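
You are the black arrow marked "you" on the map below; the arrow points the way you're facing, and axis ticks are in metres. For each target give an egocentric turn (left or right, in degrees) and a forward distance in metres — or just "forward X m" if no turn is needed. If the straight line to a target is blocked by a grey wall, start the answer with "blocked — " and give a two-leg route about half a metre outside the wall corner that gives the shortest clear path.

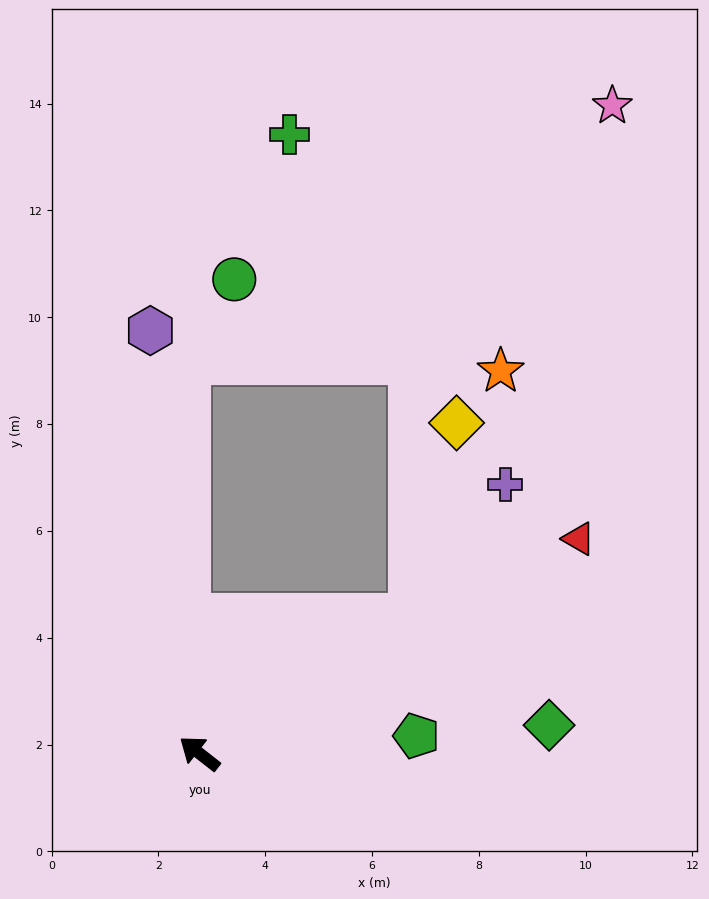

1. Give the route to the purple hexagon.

turn right 45°, forward 8.0 m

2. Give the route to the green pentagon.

turn right 137°, forward 4.1 m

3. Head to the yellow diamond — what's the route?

blocked — turn right 109°, forward 4.7 m, then turn left 44°, forward 3.7 m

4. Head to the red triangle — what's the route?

turn right 112°, forward 8.2 m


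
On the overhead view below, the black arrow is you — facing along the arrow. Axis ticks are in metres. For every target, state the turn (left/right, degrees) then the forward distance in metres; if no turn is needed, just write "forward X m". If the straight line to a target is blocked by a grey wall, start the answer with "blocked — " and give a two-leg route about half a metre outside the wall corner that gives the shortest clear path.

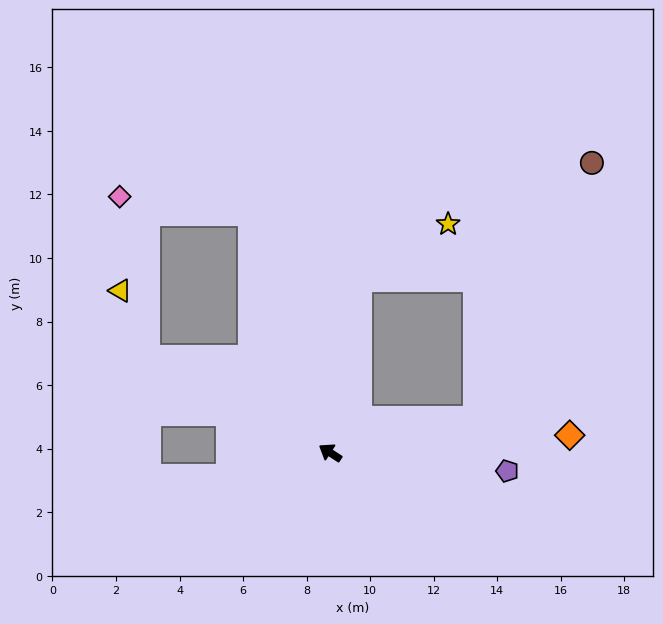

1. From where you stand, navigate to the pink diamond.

blocked — turn right 39°, forward 7.9 m, then turn left 65°, forward 4.2 m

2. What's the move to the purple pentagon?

turn right 153°, forward 5.6 m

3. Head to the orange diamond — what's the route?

turn right 143°, forward 7.6 m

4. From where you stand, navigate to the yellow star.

blocked — turn right 67°, forward 5.5 m, then turn right 49°, forward 3.3 m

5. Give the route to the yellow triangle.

blocked — turn left 6°, forward 6.5 m, then turn right 42°, forward 2.3 m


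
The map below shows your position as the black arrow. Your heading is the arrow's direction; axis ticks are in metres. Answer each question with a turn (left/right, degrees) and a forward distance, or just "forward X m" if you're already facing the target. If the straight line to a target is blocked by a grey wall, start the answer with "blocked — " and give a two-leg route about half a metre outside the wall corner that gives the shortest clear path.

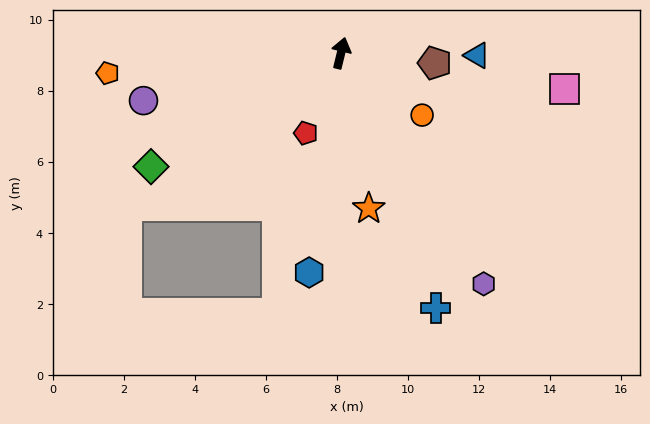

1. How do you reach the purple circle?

turn left 117°, forward 5.7 m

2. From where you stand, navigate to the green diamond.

turn left 135°, forward 6.2 m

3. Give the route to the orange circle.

turn right 114°, forward 2.9 m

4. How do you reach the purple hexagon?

turn right 135°, forward 7.6 m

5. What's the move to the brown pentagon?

turn right 82°, forward 2.7 m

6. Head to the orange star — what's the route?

turn right 156°, forward 4.4 m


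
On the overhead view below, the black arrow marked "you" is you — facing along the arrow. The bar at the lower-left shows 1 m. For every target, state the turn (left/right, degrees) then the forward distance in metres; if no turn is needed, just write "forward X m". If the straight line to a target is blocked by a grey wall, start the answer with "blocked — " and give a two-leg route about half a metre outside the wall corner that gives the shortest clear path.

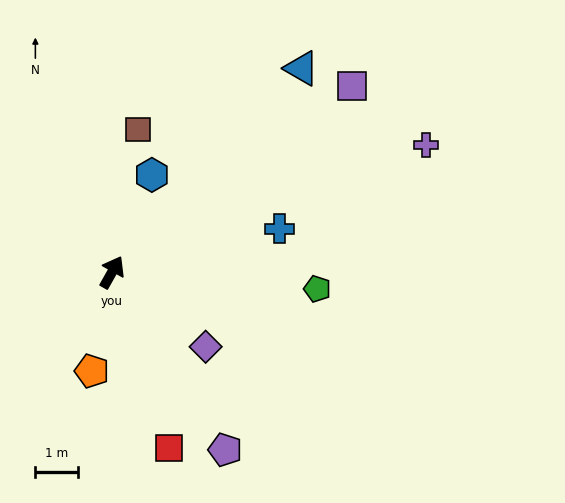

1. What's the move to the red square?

turn right 133°, forward 4.3 m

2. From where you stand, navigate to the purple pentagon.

turn right 118°, forward 4.9 m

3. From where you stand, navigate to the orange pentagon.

turn right 162°, forward 2.3 m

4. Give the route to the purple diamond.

turn right 99°, forward 2.8 m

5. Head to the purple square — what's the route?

turn right 23°, forward 7.1 m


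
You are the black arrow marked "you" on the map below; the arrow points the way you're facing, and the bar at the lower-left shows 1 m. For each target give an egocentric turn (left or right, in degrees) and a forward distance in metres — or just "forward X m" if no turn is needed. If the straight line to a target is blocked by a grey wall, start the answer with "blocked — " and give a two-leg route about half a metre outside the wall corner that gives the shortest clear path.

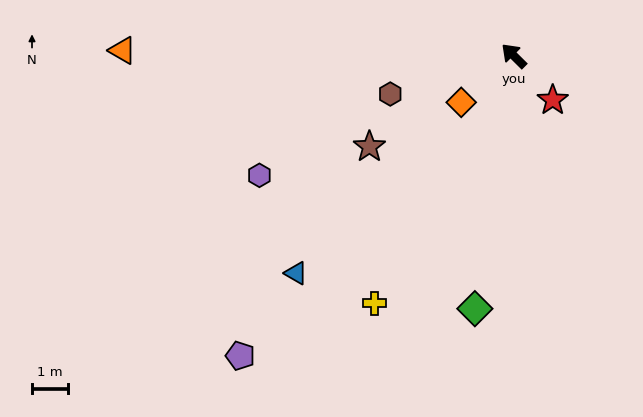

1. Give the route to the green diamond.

turn left 126°, forward 7.2 m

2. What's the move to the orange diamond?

turn left 86°, forward 2.0 m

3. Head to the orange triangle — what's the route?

turn left 44°, forward 11.0 m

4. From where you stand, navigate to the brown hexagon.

turn left 62°, forward 3.6 m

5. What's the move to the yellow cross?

turn left 105°, forward 7.9 m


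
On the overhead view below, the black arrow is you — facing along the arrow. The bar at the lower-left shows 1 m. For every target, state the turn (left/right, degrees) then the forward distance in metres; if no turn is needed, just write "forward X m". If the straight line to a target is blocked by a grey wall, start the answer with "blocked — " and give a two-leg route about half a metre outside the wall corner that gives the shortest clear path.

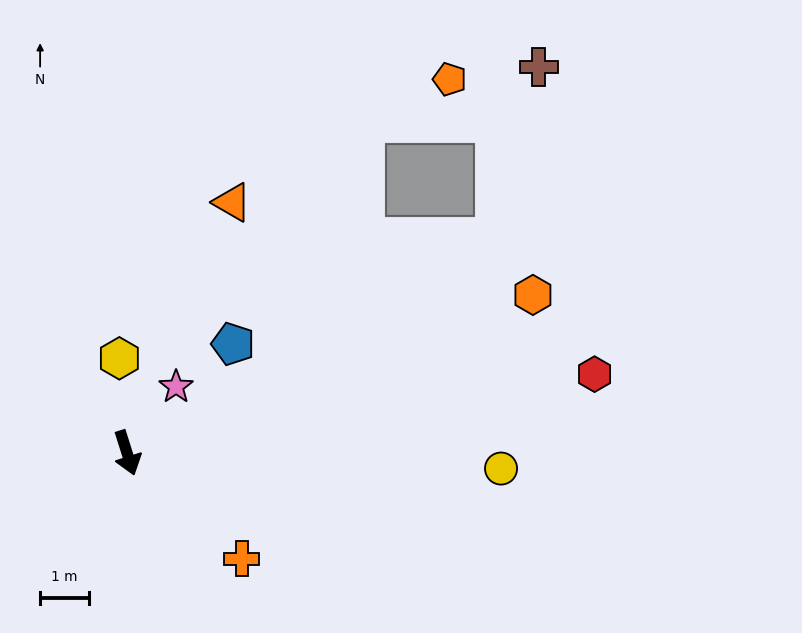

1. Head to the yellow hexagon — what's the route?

turn left 167°, forward 2.0 m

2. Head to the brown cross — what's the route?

blocked — turn left 103°, forward 8.8 m, then turn left 45°, forward 3.6 m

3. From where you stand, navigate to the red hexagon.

turn left 82°, forward 9.8 m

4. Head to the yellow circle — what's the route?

turn left 70°, forward 7.7 m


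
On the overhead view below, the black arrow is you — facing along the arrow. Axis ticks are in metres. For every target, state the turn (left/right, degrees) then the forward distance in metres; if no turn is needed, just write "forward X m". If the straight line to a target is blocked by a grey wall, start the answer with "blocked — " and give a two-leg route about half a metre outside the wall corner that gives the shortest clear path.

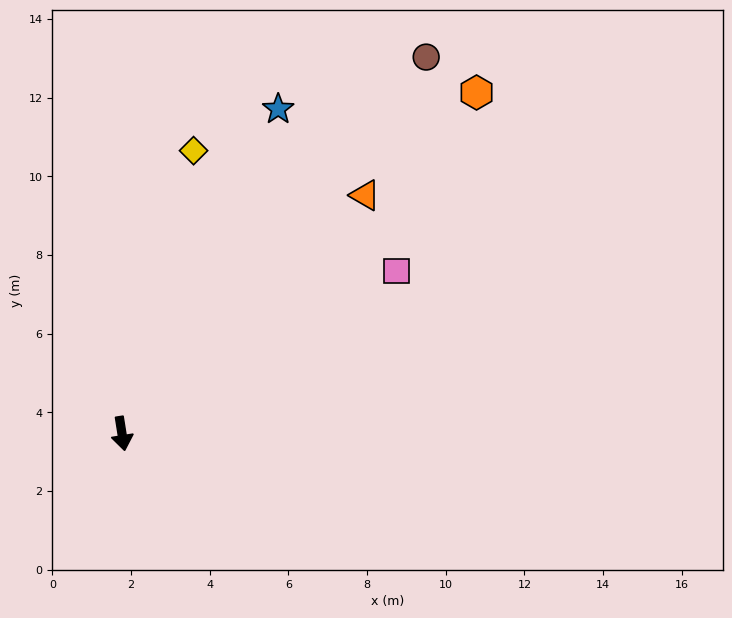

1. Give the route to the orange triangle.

turn left 125°, forward 8.7 m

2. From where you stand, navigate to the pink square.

turn left 112°, forward 8.1 m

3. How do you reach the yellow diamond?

turn left 157°, forward 7.4 m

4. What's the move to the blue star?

turn left 145°, forward 9.2 m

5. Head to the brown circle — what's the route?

turn left 132°, forward 12.3 m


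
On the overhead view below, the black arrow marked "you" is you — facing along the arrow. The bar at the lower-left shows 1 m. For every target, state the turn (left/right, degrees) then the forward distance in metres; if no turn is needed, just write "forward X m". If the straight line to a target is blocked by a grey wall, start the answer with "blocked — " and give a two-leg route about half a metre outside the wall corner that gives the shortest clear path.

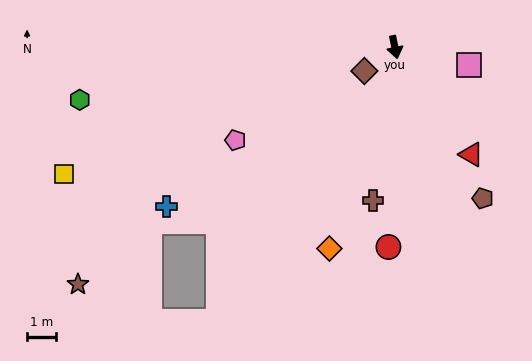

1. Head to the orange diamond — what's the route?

turn right 30°, forward 7.3 m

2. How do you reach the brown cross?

turn right 20°, forward 5.3 m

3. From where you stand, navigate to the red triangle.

turn left 24°, forward 4.5 m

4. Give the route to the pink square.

turn left 65°, forward 2.6 m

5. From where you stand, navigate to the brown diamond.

turn right 63°, forward 1.3 m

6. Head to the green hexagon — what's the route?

turn right 92°, forward 11.0 m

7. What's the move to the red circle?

turn right 13°, forward 6.9 m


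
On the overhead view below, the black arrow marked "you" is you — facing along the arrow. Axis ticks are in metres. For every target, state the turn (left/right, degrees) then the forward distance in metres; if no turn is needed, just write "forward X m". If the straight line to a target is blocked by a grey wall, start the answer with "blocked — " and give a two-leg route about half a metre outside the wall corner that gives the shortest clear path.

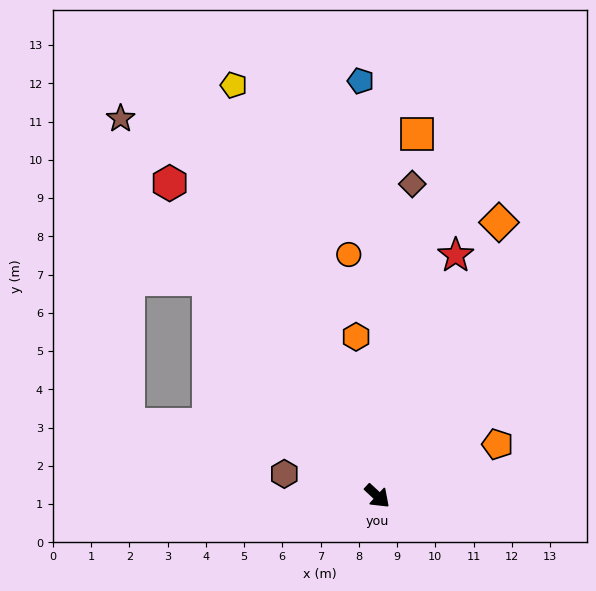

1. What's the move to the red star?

turn left 115°, forward 6.6 m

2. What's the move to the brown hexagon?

turn right 151°, forward 2.5 m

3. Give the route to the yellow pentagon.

turn left 152°, forward 11.4 m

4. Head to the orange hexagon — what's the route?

turn left 140°, forward 4.2 m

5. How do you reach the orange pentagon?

turn left 66°, forward 3.4 m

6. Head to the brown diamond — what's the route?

turn left 126°, forward 8.2 m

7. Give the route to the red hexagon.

turn left 166°, forward 9.8 m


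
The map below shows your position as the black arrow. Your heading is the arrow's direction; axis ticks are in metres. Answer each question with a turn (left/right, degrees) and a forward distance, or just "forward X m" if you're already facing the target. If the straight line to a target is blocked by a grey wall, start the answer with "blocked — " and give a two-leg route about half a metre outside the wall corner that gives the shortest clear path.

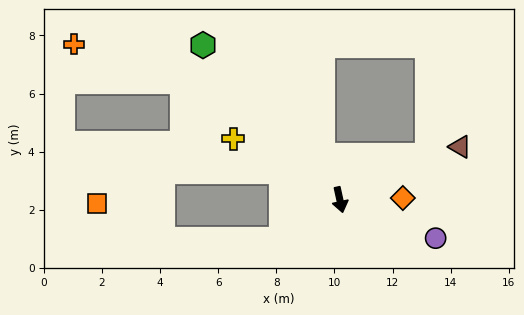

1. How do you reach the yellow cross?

turn right 132°, forward 4.2 m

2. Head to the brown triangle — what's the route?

turn left 101°, forward 4.5 m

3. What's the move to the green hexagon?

turn right 151°, forward 7.1 m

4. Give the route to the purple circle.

turn left 56°, forward 3.5 m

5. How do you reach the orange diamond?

turn left 79°, forward 2.2 m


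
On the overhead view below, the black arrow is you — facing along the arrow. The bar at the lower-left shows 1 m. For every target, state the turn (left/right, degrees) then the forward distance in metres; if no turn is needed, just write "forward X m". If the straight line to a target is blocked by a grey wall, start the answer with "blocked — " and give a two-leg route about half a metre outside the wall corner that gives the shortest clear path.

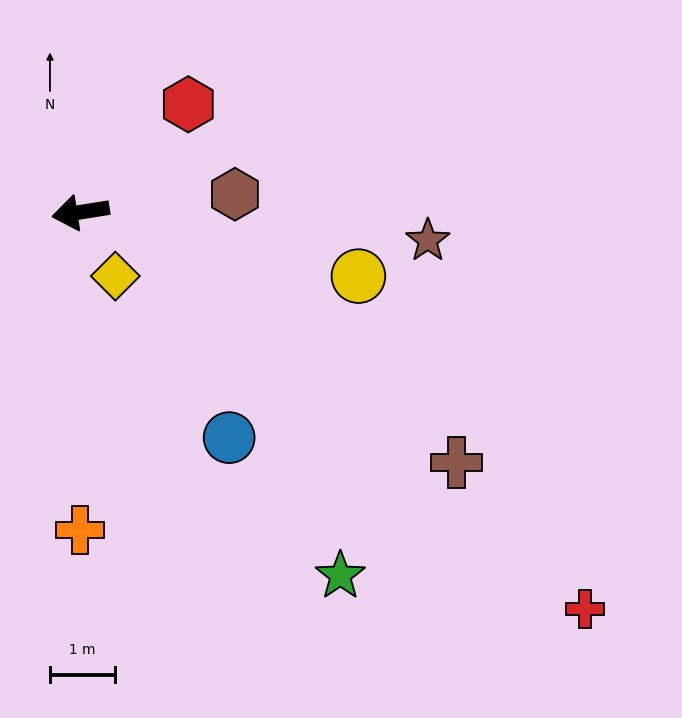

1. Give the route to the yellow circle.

turn left 158°, forward 4.4 m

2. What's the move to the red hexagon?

turn right 144°, forward 2.3 m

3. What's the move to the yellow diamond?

turn left 110°, forward 1.1 m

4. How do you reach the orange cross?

turn left 81°, forward 4.9 m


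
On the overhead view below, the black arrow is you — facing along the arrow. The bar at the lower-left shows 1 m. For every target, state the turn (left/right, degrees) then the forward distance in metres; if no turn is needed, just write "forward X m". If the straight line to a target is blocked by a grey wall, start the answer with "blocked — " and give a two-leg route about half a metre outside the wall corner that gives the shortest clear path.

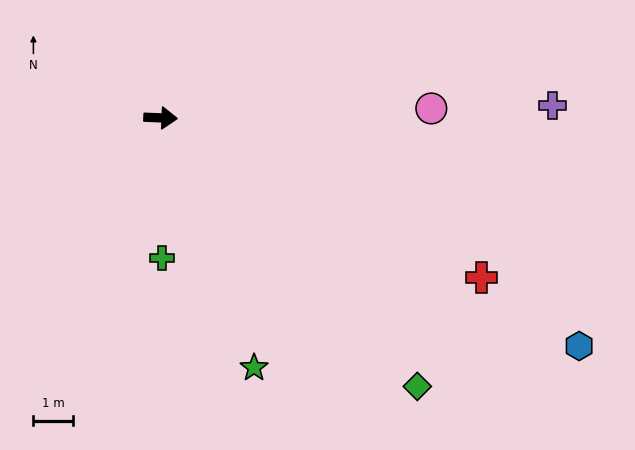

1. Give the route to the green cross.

turn right 87°, forward 3.5 m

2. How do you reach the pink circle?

turn left 4°, forward 6.8 m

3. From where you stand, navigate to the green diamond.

turn right 44°, forward 9.3 m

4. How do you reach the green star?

turn right 67°, forward 6.7 m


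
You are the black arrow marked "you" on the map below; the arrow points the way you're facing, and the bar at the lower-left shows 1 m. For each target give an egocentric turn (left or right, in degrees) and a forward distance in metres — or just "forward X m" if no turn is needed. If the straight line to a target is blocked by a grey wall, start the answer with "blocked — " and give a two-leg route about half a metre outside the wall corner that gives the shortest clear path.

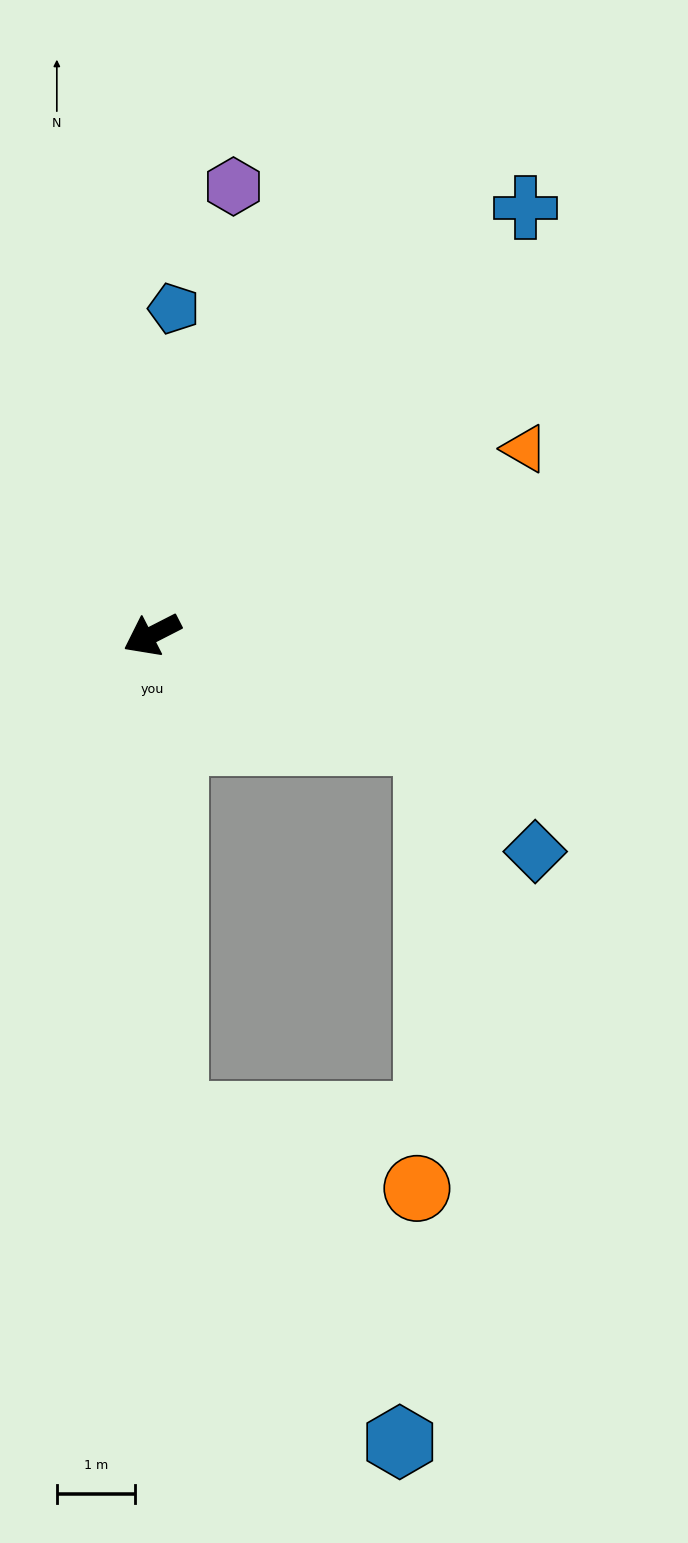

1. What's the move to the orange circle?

blocked — turn left 66°, forward 6.2 m, then turn left 70°, forward 3.2 m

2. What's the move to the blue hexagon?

blocked — turn left 66°, forward 6.2 m, then turn left 31°, forward 5.1 m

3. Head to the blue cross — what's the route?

turn right 158°, forward 7.3 m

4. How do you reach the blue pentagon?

turn right 121°, forward 4.2 m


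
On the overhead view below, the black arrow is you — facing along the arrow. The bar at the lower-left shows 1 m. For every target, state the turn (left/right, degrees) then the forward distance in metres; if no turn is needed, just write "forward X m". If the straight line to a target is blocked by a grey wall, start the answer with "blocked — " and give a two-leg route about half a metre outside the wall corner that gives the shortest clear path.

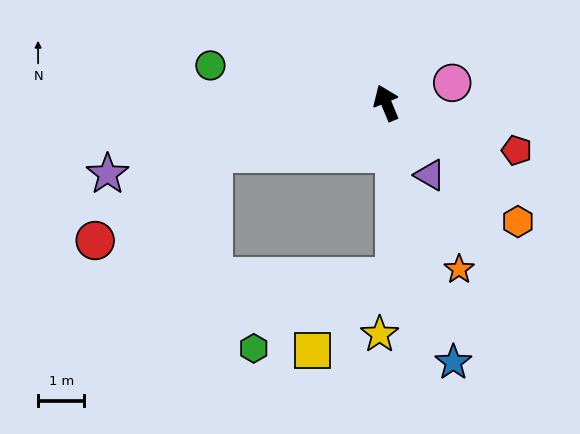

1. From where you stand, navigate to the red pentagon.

turn right 133°, forward 3.0 m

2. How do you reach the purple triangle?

turn right 171°, forward 1.8 m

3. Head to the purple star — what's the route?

turn left 82°, forward 6.2 m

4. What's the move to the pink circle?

turn right 96°, forward 1.5 m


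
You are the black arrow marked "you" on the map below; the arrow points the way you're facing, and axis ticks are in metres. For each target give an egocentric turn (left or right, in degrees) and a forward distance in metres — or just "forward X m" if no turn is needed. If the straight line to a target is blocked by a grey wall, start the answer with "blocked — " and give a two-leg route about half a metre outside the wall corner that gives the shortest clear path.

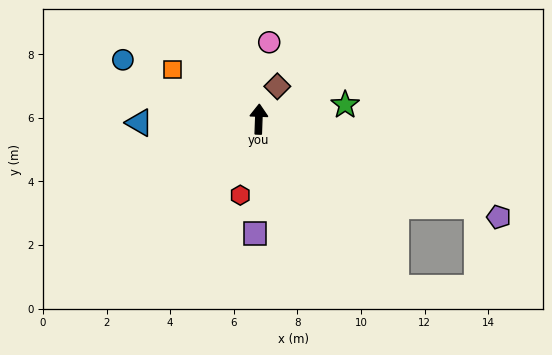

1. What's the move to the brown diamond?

turn right 27°, forward 1.2 m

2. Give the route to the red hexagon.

turn left 168°, forward 2.5 m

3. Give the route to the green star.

turn right 78°, forward 2.8 m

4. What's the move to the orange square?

turn left 62°, forward 3.1 m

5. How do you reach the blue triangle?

turn left 94°, forward 3.8 m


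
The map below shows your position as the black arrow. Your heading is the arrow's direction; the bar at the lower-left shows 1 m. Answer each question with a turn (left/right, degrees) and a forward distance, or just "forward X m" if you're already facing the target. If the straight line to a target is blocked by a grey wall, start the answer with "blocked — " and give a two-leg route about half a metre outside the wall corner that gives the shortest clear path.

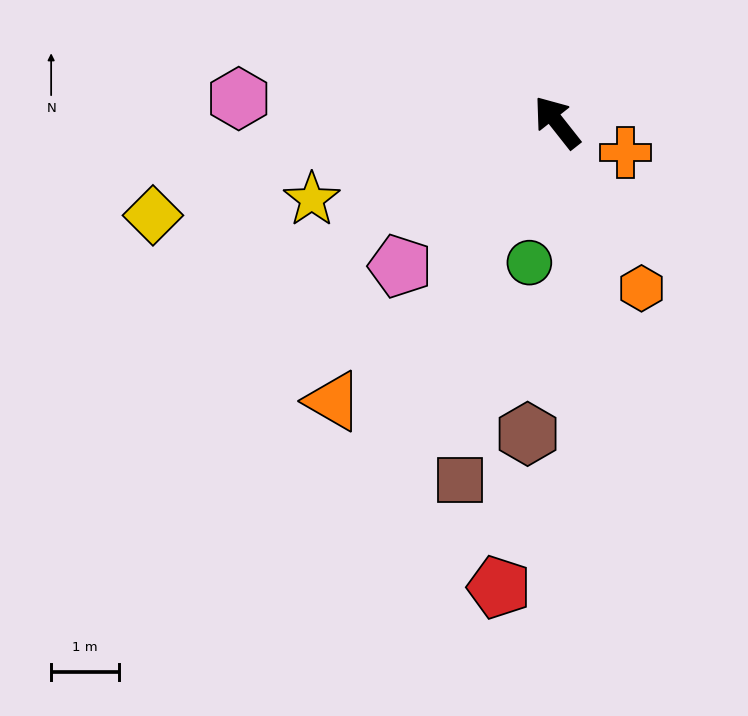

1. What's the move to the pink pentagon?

turn left 94°, forward 3.2 m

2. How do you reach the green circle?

turn left 131°, forward 2.1 m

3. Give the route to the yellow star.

turn left 69°, forward 3.8 m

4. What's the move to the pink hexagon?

turn left 47°, forward 4.7 m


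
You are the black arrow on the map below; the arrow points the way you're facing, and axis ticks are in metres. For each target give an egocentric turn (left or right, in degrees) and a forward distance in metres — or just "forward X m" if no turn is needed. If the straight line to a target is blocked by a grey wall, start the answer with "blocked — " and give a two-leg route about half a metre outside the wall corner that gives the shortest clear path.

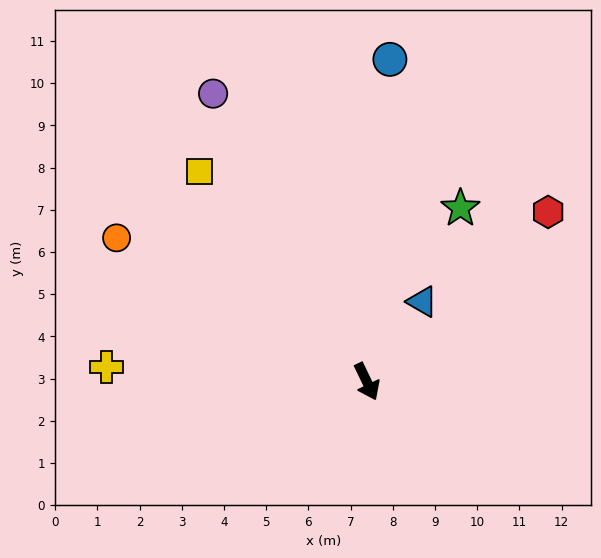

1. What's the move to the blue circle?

turn left 150°, forward 7.7 m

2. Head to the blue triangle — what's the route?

turn left 120°, forward 2.3 m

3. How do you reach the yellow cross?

turn right 119°, forward 6.2 m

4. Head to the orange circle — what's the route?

turn right 146°, forward 6.8 m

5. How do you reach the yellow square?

turn right 167°, forward 6.4 m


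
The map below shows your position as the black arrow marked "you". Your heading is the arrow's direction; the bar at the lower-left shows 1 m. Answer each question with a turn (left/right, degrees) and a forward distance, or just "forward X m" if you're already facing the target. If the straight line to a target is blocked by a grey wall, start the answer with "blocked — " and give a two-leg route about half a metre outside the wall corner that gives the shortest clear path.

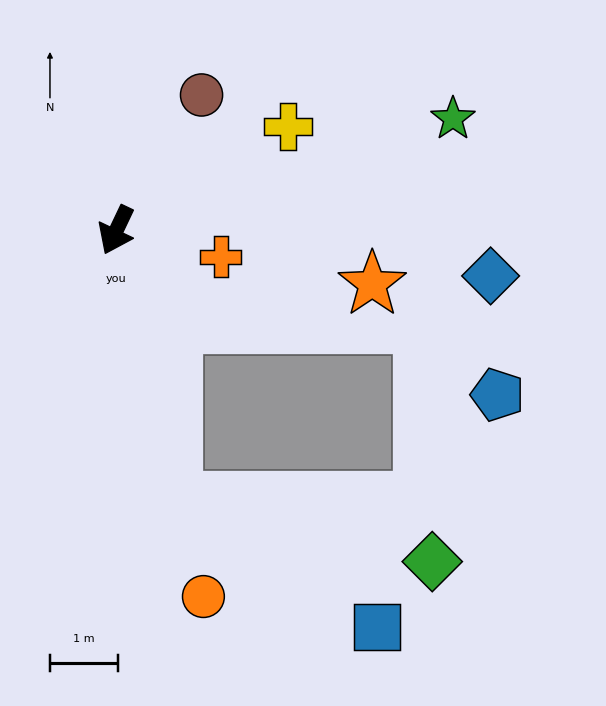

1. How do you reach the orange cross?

turn left 101°, forward 1.6 m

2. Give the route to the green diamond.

blocked — turn left 37°, forward 4.0 m, then turn left 65°, forward 3.9 m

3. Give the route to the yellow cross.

turn left 147°, forward 2.9 m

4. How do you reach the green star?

turn left 134°, forward 5.2 m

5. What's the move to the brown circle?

turn left 173°, forward 2.3 m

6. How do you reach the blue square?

blocked — turn left 37°, forward 4.0 m, then turn left 47°, forward 3.5 m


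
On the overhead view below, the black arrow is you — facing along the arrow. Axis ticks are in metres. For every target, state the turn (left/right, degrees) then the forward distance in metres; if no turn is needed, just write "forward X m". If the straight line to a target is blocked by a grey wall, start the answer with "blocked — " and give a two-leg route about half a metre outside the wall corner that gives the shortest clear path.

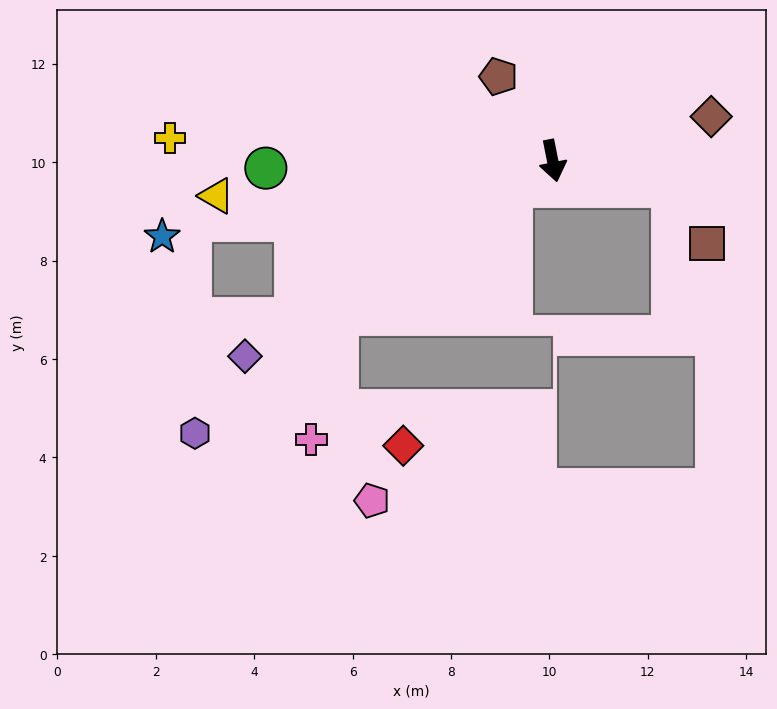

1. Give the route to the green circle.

turn right 100°, forward 5.8 m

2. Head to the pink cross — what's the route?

blocked — turn right 66°, forward 5.4 m, then turn left 43°, forward 2.6 m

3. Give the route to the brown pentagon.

turn right 158°, forward 2.0 m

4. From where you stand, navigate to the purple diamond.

turn right 69°, forward 7.4 m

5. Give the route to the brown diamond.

turn left 94°, forward 3.3 m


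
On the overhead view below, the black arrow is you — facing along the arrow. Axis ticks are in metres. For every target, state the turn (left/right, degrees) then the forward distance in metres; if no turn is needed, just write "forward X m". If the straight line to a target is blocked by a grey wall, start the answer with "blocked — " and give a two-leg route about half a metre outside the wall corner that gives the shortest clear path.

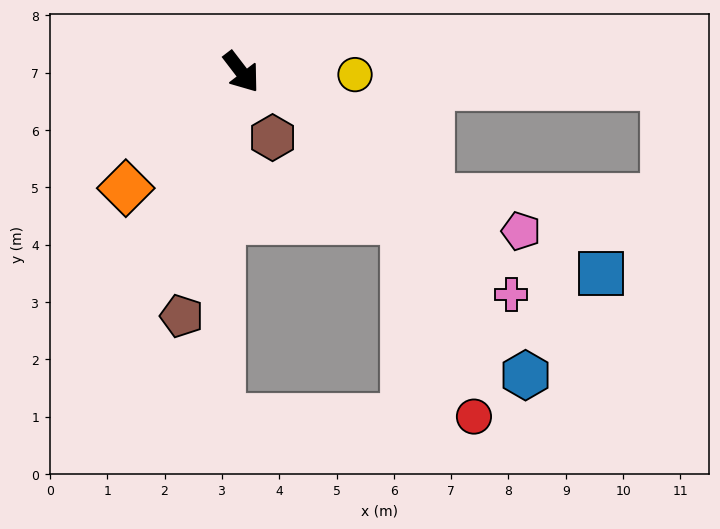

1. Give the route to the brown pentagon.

turn right 51°, forward 4.4 m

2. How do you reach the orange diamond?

turn right 82°, forward 2.9 m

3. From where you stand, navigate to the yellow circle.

turn left 51°, forward 2.0 m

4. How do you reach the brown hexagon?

turn right 12°, forward 1.3 m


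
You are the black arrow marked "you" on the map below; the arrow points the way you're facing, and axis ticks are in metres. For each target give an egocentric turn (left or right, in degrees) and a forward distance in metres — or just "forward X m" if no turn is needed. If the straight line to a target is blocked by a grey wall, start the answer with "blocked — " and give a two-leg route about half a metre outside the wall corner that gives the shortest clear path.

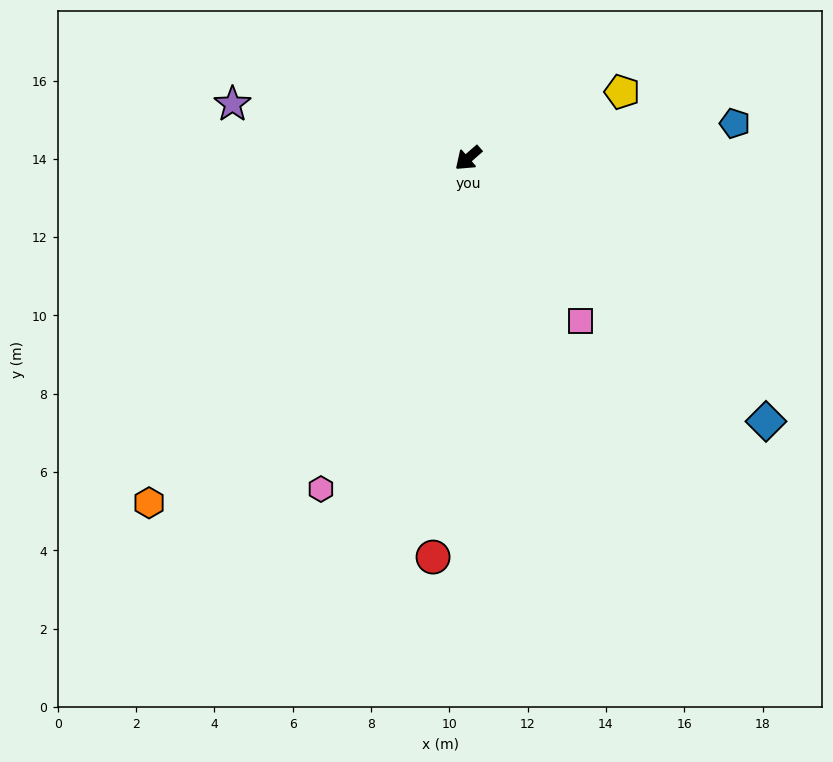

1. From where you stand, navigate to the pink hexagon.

turn left 25°, forward 9.3 m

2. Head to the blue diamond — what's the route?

turn left 97°, forward 10.2 m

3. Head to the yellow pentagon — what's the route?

turn left 162°, forward 4.3 m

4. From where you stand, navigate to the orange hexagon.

turn left 6°, forward 12.0 m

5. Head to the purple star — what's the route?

turn right 54°, forward 6.2 m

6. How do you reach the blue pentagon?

turn left 146°, forward 6.9 m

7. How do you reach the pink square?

turn left 83°, forward 5.1 m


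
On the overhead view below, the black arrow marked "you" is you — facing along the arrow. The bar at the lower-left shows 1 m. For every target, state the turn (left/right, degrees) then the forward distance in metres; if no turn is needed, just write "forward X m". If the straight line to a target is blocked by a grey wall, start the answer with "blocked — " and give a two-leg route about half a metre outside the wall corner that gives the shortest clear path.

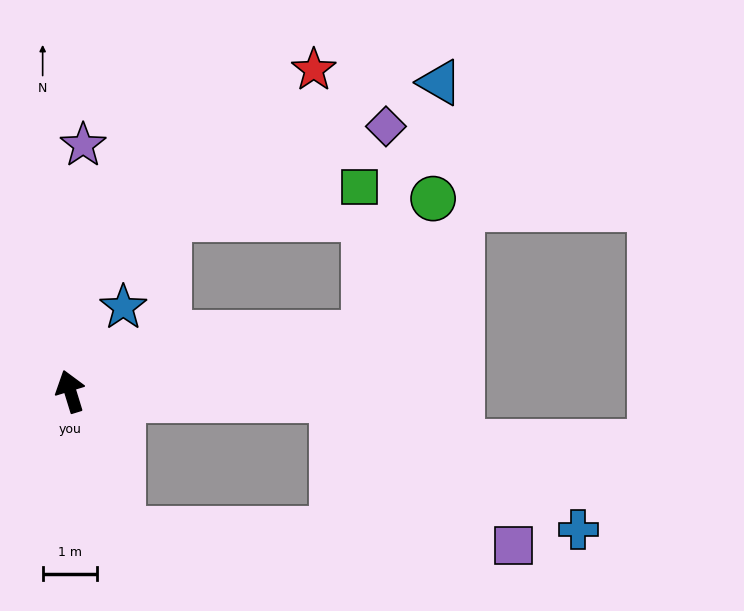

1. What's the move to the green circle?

blocked — turn right 96°, forward 5.5 m, then turn left 52°, forward 2.8 m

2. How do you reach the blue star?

turn right 49°, forward 1.8 m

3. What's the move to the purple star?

turn right 20°, forward 4.5 m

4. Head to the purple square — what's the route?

blocked — turn right 109°, forward 4.8 m, then turn right 37°, forward 4.3 m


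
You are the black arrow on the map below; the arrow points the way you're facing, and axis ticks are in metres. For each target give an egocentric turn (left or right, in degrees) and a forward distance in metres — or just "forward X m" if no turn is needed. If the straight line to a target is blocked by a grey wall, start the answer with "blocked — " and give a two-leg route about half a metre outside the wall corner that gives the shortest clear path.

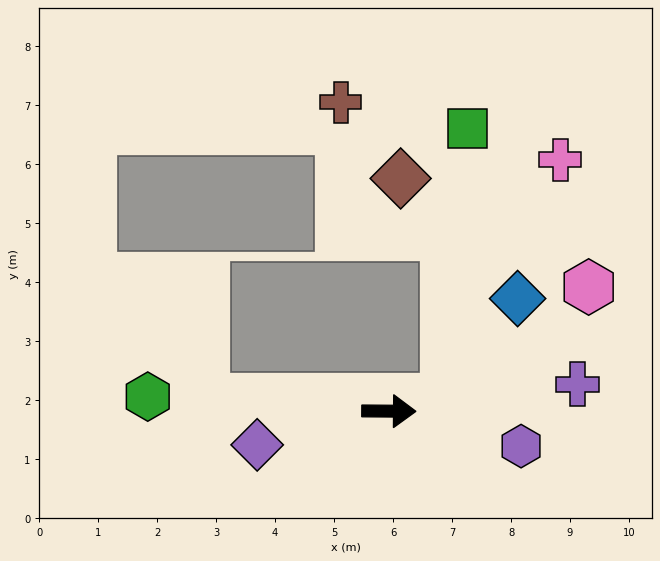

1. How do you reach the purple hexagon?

turn right 14°, forward 2.3 m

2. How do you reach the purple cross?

turn left 9°, forward 3.2 m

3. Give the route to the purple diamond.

turn right 165°, forward 2.3 m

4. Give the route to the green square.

blocked — turn left 13°, forward 1.0 m, then turn left 73°, forward 4.6 m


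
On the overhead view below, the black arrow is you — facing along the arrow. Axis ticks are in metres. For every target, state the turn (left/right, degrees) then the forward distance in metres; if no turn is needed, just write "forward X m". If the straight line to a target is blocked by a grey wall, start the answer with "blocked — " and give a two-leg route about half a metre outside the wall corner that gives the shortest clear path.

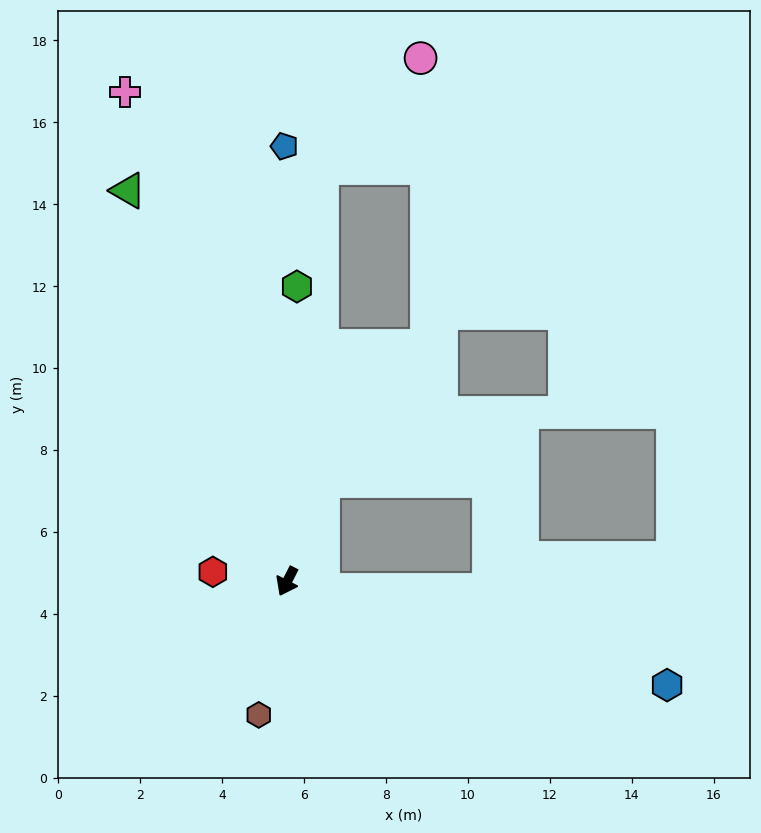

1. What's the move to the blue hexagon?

turn left 102°, forward 9.6 m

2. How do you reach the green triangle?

turn right 131°, forward 10.3 m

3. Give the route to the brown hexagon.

turn left 15°, forward 3.3 m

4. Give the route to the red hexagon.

turn right 70°, forward 1.8 m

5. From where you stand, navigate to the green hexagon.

turn right 155°, forward 7.2 m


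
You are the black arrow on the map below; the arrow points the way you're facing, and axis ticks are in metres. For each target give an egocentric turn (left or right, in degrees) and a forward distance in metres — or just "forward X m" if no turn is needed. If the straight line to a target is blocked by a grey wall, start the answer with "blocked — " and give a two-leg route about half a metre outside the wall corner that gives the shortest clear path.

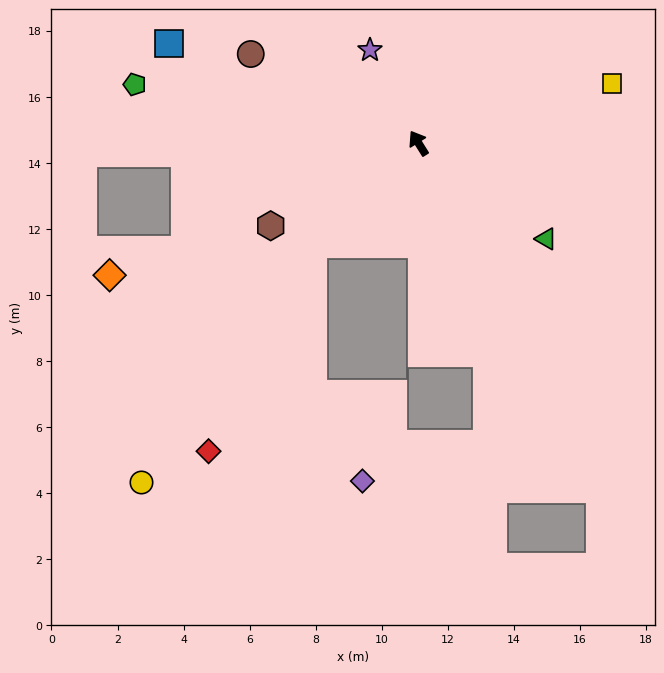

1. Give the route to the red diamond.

blocked — turn left 102°, forward 4.4 m, then turn left 19°, forward 7.0 m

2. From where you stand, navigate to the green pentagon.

turn left 46°, forward 8.8 m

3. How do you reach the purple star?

turn right 5°, forward 3.2 m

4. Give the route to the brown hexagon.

turn left 87°, forward 5.1 m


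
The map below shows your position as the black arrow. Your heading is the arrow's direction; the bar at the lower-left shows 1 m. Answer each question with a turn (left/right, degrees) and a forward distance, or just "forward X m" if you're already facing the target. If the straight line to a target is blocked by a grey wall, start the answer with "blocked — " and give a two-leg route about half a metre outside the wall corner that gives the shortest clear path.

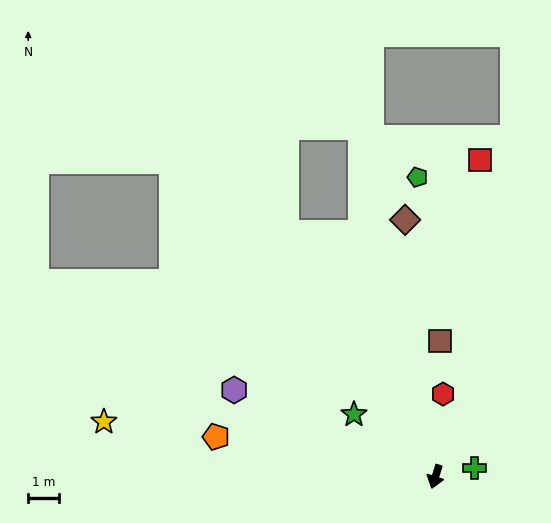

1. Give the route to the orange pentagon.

turn right 83°, forward 7.2 m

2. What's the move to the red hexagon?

turn right 168°, forward 2.7 m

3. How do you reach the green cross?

turn left 120°, forward 1.3 m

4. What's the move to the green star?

turn right 110°, forward 3.3 m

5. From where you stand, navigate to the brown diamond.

turn right 156°, forward 8.4 m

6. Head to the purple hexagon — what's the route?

turn right 96°, forward 7.1 m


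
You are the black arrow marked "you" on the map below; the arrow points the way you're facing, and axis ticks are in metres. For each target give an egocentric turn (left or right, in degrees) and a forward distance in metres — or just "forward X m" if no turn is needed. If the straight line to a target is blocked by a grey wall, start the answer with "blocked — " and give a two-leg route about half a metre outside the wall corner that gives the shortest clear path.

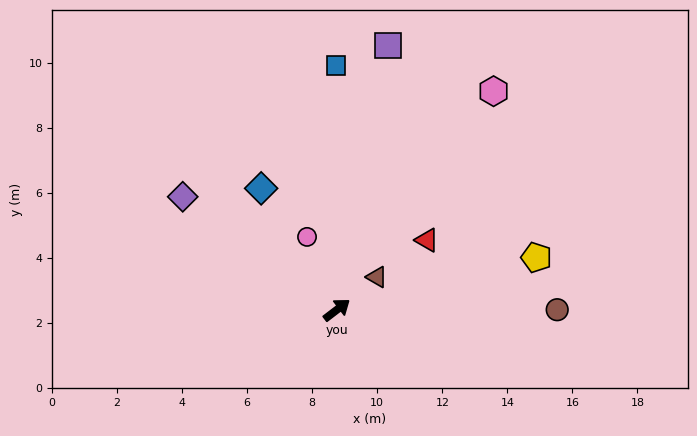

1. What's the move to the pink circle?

turn left 75°, forward 2.4 m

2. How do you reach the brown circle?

turn right 37°, forward 6.8 m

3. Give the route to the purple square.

turn left 42°, forward 8.3 m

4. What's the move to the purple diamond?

turn left 106°, forward 5.9 m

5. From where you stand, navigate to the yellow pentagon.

turn right 23°, forward 6.3 m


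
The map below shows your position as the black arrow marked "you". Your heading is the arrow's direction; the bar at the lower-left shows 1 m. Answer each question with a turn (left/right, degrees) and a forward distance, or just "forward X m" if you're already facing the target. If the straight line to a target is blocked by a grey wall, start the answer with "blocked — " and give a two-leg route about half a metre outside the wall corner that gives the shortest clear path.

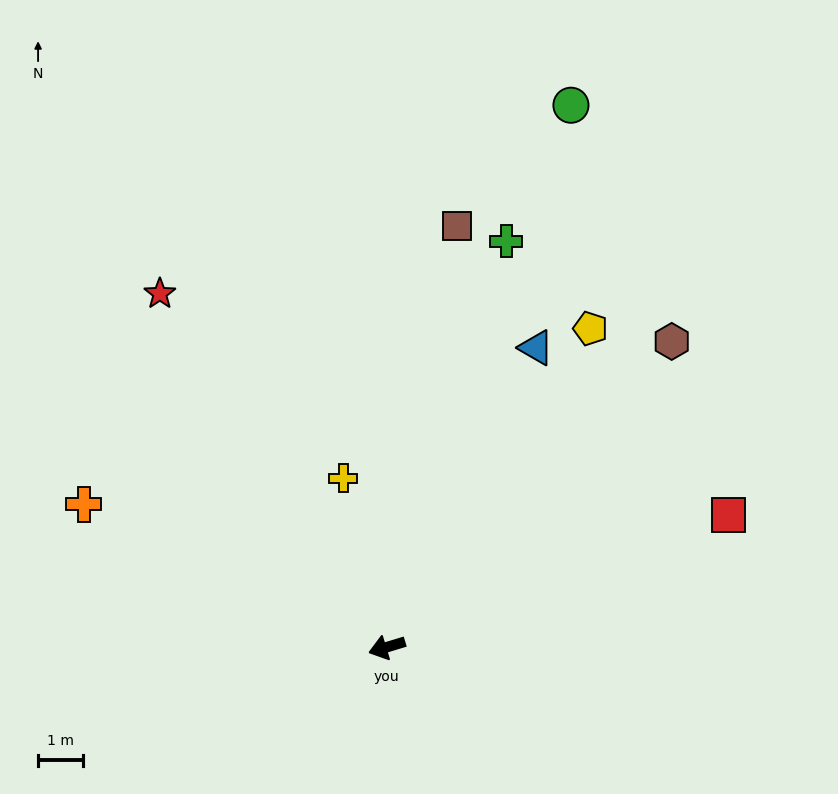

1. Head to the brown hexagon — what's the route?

turn right 150°, forward 9.3 m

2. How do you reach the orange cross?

turn right 42°, forward 7.5 m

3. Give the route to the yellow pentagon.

turn right 139°, forward 8.4 m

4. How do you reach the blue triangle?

turn right 133°, forward 7.5 m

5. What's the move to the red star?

turn right 74°, forward 9.4 m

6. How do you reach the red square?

turn right 176°, forward 8.2 m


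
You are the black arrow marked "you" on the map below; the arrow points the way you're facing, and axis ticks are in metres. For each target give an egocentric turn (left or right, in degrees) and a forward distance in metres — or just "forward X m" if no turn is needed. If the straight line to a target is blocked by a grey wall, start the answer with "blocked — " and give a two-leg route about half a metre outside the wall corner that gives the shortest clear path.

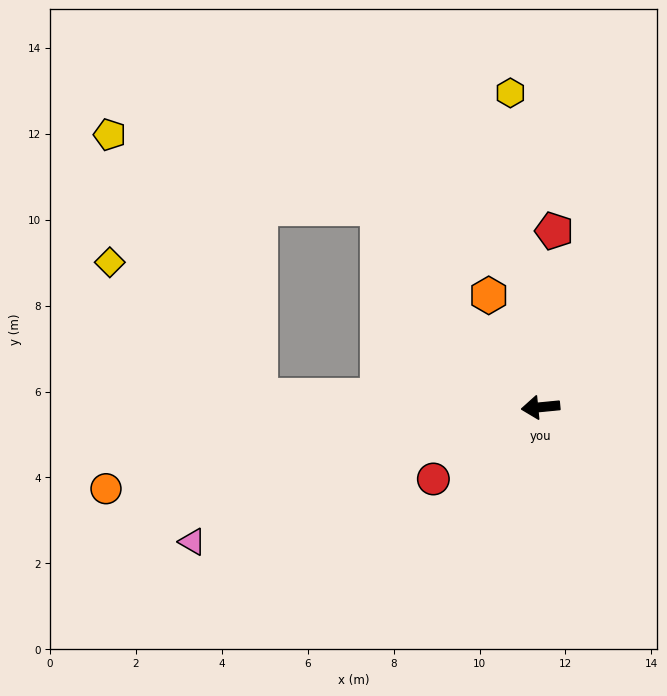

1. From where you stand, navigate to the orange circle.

turn left 5°, forward 10.3 m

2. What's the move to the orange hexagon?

turn right 71°, forward 2.9 m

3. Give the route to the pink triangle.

turn left 16°, forward 8.7 m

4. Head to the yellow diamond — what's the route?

blocked — turn right 8°, forward 6.5 m, then turn right 39°, forward 4.7 m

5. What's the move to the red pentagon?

turn right 100°, forward 4.1 m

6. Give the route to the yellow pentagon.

blocked — turn right 56°, forward 6.0 m, then turn left 35°, forward 6.5 m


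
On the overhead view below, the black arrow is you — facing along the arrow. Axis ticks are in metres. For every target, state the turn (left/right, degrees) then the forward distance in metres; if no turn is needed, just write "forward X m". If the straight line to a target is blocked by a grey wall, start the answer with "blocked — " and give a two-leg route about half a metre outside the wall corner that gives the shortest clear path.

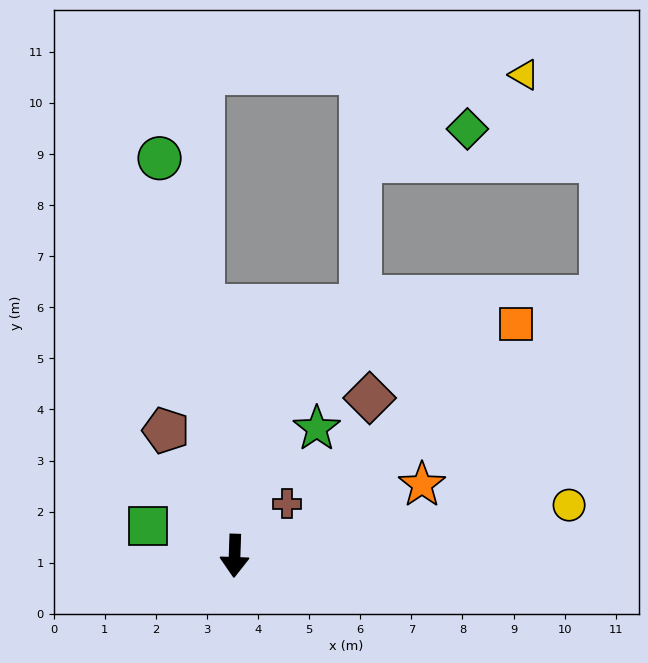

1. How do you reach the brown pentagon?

turn right 149°, forward 2.8 m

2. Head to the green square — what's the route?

turn right 107°, forward 1.8 m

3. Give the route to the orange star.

turn left 113°, forward 3.9 m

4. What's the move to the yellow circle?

turn left 101°, forward 6.6 m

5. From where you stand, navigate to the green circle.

turn right 167°, forward 7.9 m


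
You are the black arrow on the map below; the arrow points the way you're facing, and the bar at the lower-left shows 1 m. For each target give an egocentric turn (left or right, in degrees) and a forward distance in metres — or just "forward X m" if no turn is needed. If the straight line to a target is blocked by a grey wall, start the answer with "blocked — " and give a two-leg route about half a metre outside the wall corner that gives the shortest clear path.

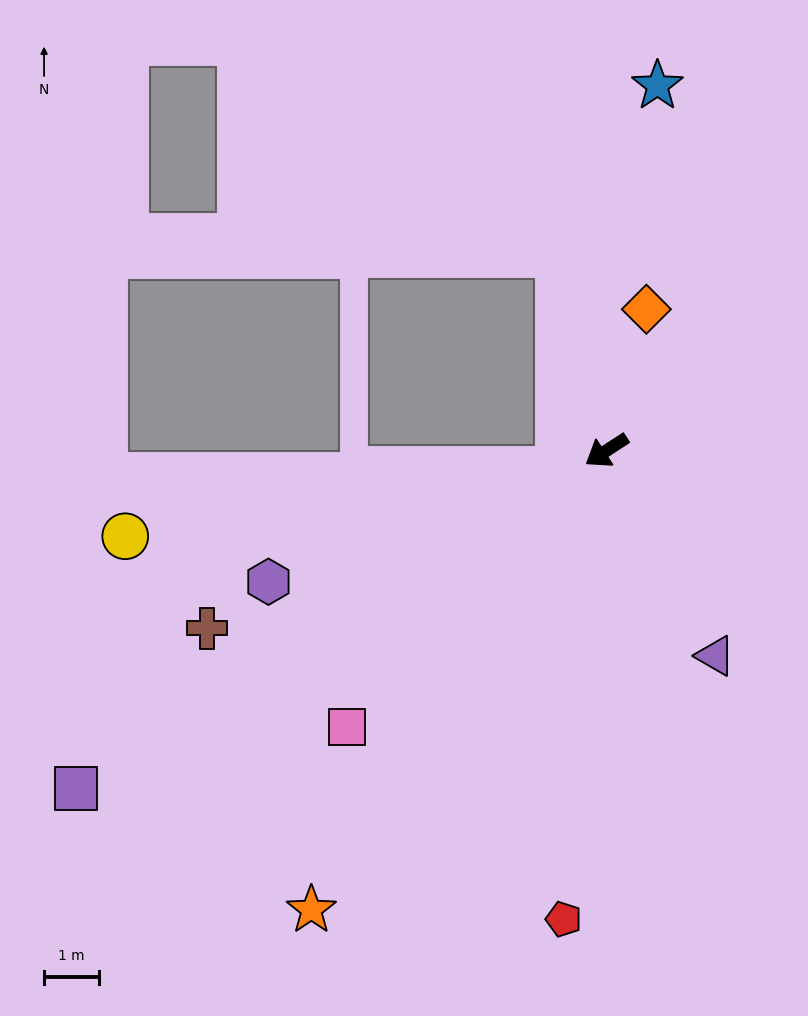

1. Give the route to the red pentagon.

turn left 52°, forward 8.5 m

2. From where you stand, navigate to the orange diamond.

turn right 139°, forward 2.7 m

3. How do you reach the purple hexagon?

turn right 12°, forward 6.6 m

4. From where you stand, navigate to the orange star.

turn left 24°, forward 9.9 m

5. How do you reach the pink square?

turn left 14°, forward 6.9 m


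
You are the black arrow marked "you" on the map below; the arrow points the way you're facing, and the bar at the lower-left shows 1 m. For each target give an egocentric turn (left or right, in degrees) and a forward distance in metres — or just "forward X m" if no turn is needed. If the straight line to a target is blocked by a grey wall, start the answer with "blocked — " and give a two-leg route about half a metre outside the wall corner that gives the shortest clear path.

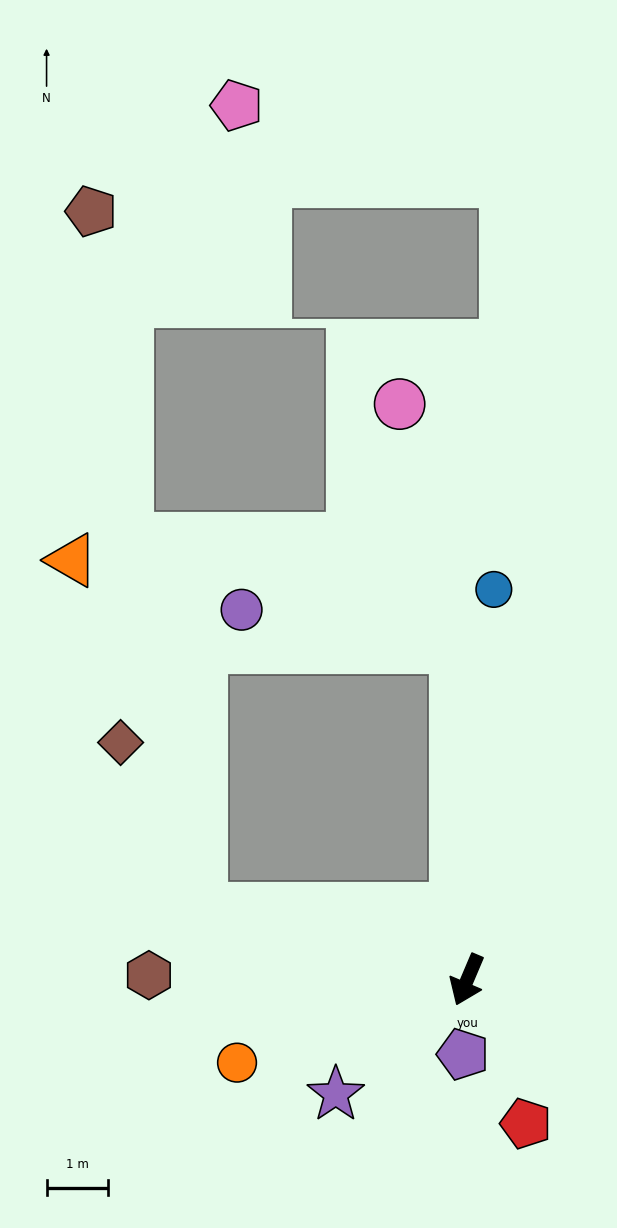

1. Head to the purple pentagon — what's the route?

turn left 20°, forward 1.2 m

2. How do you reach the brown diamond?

blocked — turn right 82°, forward 4.5 m, then turn right 49°, forward 3.0 m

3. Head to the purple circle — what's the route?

blocked — turn right 155°, forward 5.4 m, then turn left 78°, forward 3.5 m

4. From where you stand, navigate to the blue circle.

turn right 161°, forward 6.3 m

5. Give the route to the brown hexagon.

turn right 68°, forward 5.2 m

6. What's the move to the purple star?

turn right 26°, forward 2.8 m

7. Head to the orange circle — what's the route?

turn right 47°, forward 4.0 m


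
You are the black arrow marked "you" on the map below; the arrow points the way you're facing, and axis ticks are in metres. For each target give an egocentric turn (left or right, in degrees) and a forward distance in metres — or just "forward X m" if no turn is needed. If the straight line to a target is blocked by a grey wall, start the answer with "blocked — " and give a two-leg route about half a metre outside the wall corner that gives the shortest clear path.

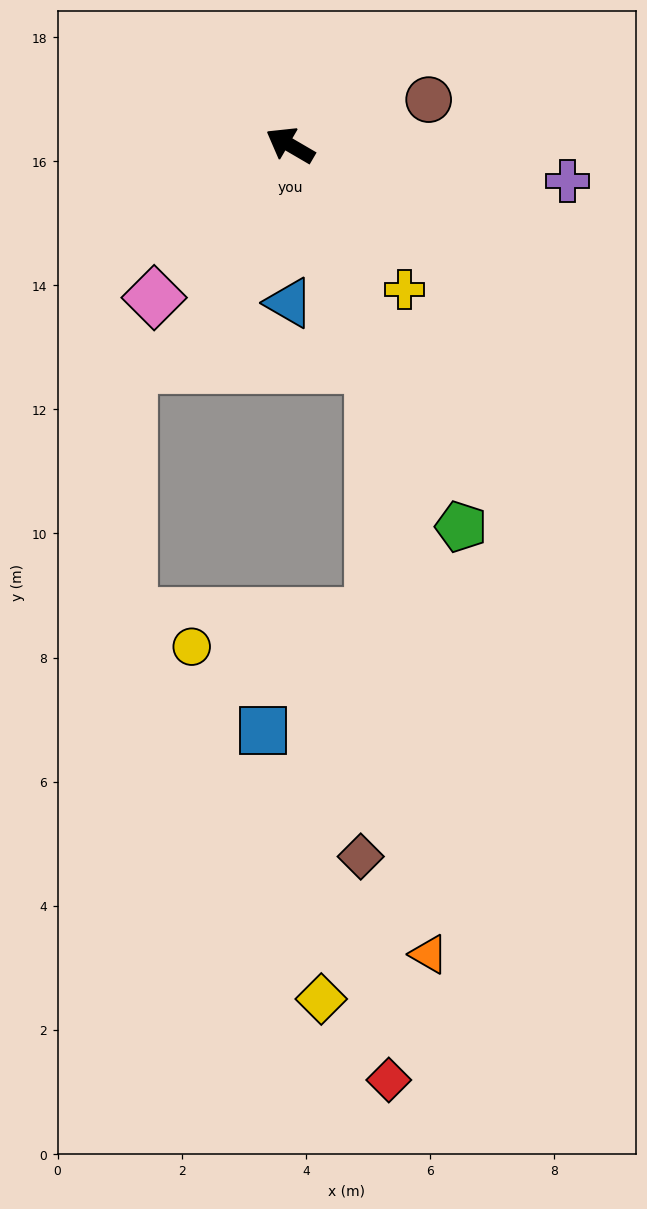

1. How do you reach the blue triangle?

turn left 120°, forward 2.5 m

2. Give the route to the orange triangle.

blocked — turn left 140°, forward 3.8 m, then turn right 14°, forward 9.5 m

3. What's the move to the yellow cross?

turn left 159°, forward 3.0 m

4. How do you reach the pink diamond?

turn left 79°, forward 3.3 m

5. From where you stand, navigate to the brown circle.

turn right 132°, forward 2.3 m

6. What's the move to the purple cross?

turn right 157°, forward 4.5 m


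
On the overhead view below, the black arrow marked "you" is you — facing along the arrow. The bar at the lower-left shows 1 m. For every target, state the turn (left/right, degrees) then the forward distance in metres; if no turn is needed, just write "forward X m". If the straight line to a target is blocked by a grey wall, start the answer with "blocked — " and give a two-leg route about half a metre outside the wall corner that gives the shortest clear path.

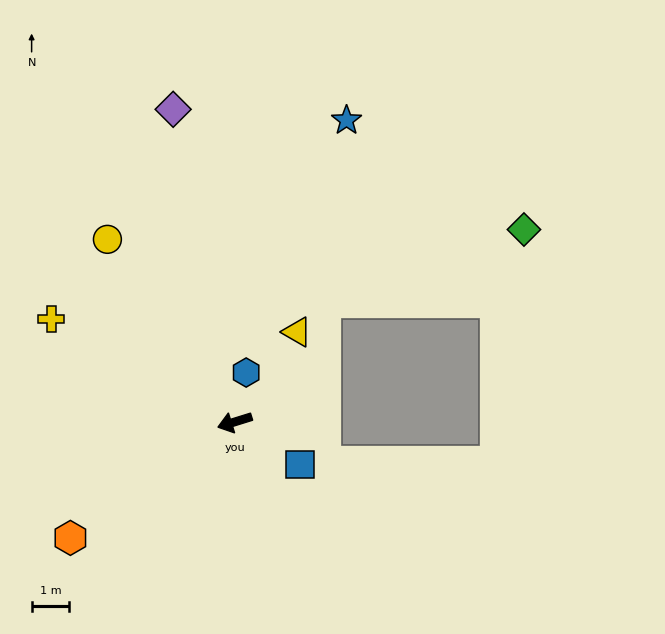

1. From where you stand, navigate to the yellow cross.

turn right 47°, forward 5.6 m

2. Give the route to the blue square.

turn left 130°, forward 2.1 m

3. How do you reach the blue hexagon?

turn right 120°, forward 1.3 m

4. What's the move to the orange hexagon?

turn left 18°, forward 5.3 m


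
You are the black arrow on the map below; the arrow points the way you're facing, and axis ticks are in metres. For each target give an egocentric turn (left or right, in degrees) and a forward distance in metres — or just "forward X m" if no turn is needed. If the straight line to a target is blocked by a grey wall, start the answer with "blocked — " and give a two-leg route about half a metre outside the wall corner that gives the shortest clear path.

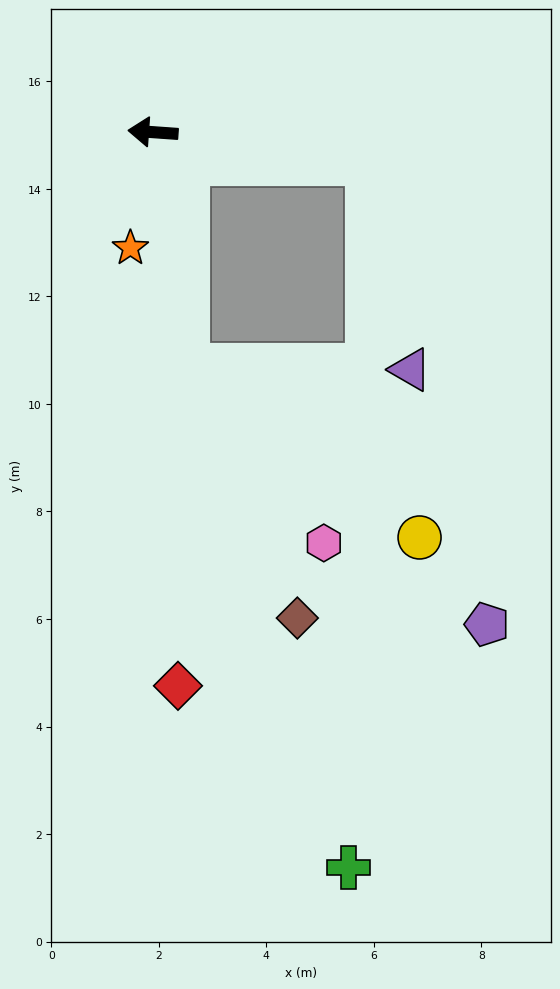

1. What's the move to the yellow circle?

blocked — turn left 102°, forward 4.4 m, then turn left 46°, forward 5.4 m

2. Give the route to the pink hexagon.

blocked — turn left 102°, forward 4.4 m, then turn left 30°, forward 4.2 m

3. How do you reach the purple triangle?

blocked — turn left 176°, forward 4.1 m, then turn right 71°, forward 3.9 m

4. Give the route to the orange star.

turn left 83°, forward 2.2 m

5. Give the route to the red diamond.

turn left 97°, forward 10.3 m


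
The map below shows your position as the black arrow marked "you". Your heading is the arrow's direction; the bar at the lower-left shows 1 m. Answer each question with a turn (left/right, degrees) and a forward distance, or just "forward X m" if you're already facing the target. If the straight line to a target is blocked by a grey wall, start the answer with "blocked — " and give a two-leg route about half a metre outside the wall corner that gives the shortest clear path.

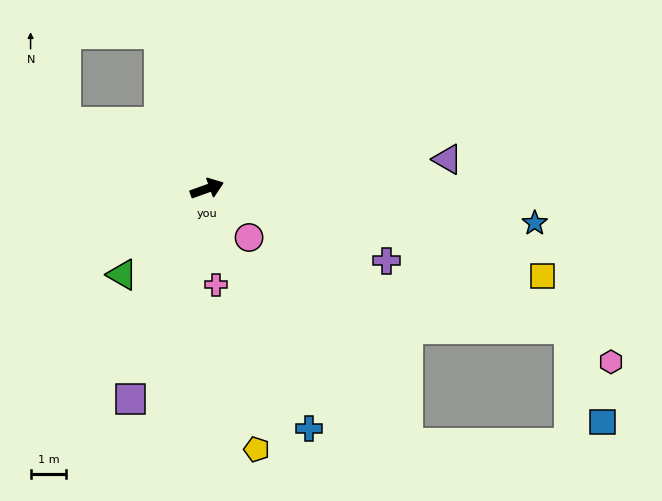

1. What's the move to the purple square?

turn right 130°, forward 6.2 m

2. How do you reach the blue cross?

turn right 87°, forward 7.3 m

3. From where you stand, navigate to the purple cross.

turn right 42°, forward 5.4 m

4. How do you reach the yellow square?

turn right 34°, forward 9.7 m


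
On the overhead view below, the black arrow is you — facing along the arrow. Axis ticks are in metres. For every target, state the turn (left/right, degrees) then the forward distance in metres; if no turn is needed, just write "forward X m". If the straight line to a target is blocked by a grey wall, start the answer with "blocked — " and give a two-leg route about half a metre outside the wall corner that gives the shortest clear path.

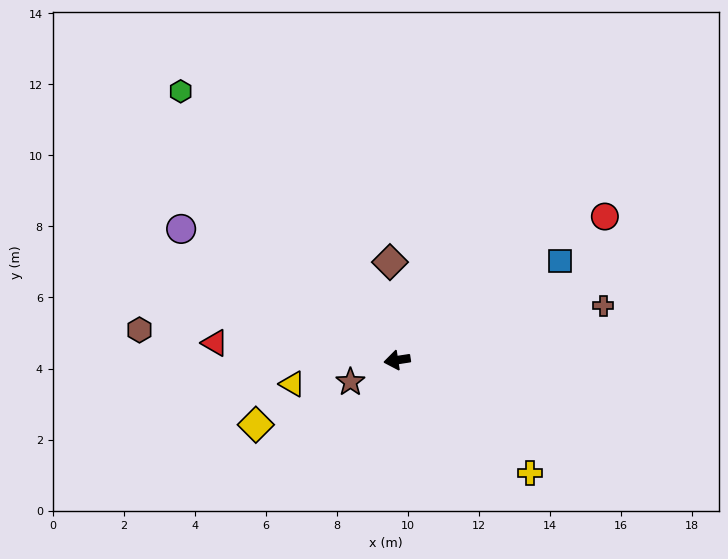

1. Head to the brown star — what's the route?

turn left 16°, forward 1.5 m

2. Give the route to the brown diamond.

turn right 95°, forward 2.8 m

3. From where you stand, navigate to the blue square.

turn right 157°, forward 5.4 m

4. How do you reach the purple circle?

turn right 40°, forward 7.1 m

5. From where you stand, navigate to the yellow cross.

turn left 131°, forward 4.9 m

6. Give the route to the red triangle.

turn right 14°, forward 5.2 m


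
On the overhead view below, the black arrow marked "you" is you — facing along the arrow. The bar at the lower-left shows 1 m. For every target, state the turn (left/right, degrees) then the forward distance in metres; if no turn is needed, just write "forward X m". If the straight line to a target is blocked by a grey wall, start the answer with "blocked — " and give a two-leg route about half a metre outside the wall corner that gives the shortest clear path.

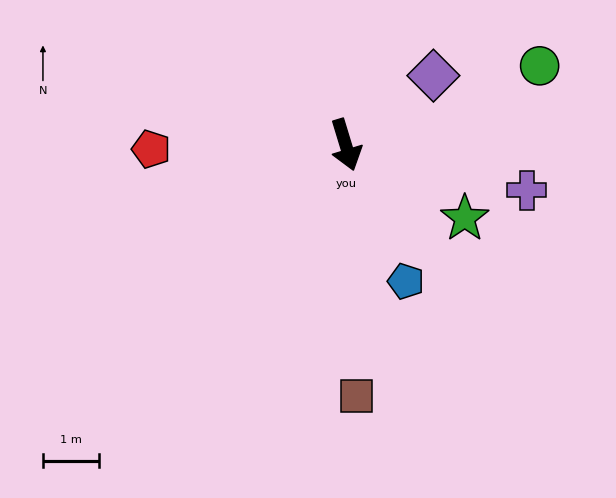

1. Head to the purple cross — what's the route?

turn left 59°, forward 3.3 m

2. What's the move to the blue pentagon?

turn left 7°, forward 2.6 m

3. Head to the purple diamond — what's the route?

turn left 111°, forward 2.0 m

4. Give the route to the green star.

turn left 41°, forward 2.5 m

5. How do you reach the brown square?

turn right 14°, forward 4.5 m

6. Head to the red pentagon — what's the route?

turn right 106°, forward 3.4 m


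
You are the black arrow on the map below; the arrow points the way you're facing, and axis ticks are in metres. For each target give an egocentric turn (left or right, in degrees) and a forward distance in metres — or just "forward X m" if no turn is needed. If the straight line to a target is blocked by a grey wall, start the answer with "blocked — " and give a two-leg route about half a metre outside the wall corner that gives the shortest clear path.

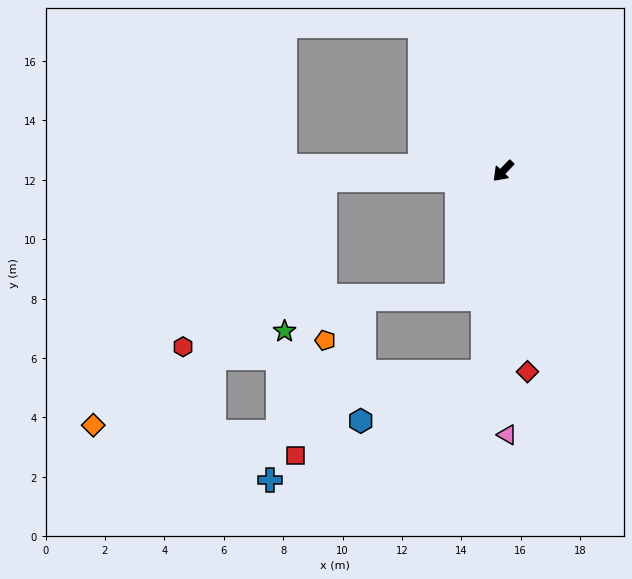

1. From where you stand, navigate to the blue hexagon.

blocked — turn left 38°, forward 6.8 m, then turn right 62°, forward 4.4 m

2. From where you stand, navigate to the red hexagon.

blocked — turn right 43°, forward 6.0 m, then turn left 47°, forward 7.4 m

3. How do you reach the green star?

blocked — turn right 43°, forward 6.0 m, then turn left 72°, forward 5.3 m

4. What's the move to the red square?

blocked — turn right 43°, forward 6.0 m, then turn left 81°, forward 9.3 m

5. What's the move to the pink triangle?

turn left 45°, forward 8.9 m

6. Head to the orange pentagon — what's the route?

blocked — turn right 43°, forward 6.0 m, then turn left 87°, forward 5.4 m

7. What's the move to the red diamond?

turn left 51°, forward 6.8 m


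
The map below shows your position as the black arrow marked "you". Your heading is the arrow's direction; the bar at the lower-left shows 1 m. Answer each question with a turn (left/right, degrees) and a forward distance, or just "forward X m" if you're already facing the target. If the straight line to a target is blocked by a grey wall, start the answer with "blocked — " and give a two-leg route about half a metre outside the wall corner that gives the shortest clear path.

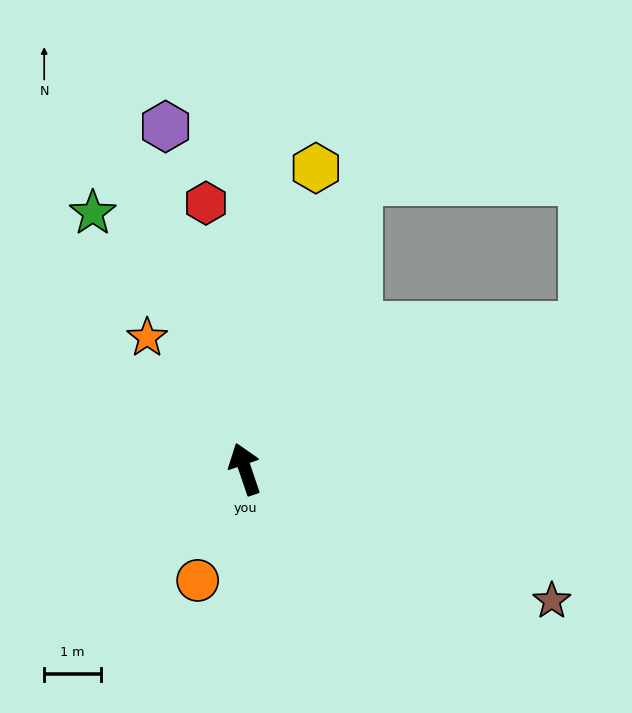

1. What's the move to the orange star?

turn left 18°, forward 2.9 m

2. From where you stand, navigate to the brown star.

turn right 132°, forward 5.9 m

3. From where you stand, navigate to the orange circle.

turn left 138°, forward 2.1 m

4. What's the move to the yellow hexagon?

turn right 32°, forward 5.5 m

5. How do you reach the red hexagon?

turn right 10°, forward 4.7 m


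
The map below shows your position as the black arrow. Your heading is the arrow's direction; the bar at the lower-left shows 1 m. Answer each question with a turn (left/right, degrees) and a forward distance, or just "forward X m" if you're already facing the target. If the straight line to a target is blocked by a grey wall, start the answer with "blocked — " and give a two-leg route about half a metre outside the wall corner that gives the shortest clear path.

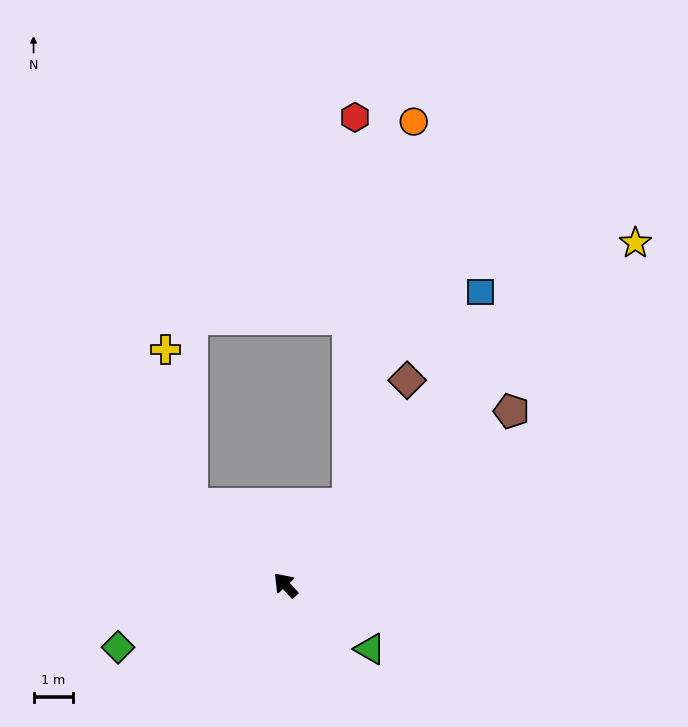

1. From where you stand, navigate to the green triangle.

turn right 170°, forward 2.7 m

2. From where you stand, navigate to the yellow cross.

blocked — turn left 7°, forward 3.2 m, then turn right 40°, forward 4.0 m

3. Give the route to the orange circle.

blocked — turn right 81°, forward 2.6 m, then turn left 29°, forward 9.9 m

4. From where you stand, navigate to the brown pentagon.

turn right 95°, forward 7.3 m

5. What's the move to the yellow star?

turn right 88°, forward 12.5 m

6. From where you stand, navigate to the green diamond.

turn left 68°, forward 4.6 m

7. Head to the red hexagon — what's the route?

blocked — turn right 81°, forward 2.6 m, then turn left 37°, forward 9.9 m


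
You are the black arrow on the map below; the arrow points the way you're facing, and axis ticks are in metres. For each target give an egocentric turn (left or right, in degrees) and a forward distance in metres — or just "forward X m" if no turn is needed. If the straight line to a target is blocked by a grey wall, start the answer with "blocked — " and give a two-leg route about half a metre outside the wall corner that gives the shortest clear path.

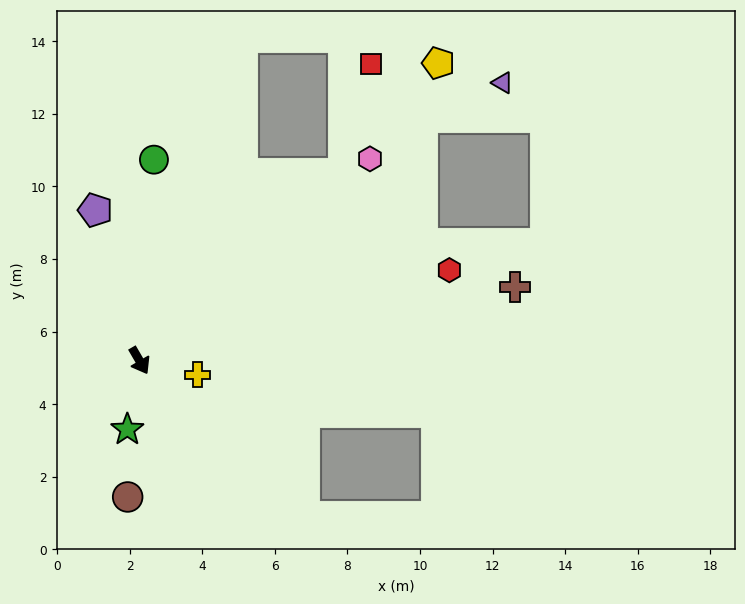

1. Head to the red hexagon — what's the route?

turn left 76°, forward 8.9 m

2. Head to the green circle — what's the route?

turn left 146°, forward 5.6 m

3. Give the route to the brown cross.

turn left 71°, forward 10.5 m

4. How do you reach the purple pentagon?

turn left 166°, forward 4.3 m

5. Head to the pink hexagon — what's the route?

turn left 101°, forward 8.4 m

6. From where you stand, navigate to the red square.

blocked — turn left 102°, forward 7.6 m, then turn left 34°, forward 3.1 m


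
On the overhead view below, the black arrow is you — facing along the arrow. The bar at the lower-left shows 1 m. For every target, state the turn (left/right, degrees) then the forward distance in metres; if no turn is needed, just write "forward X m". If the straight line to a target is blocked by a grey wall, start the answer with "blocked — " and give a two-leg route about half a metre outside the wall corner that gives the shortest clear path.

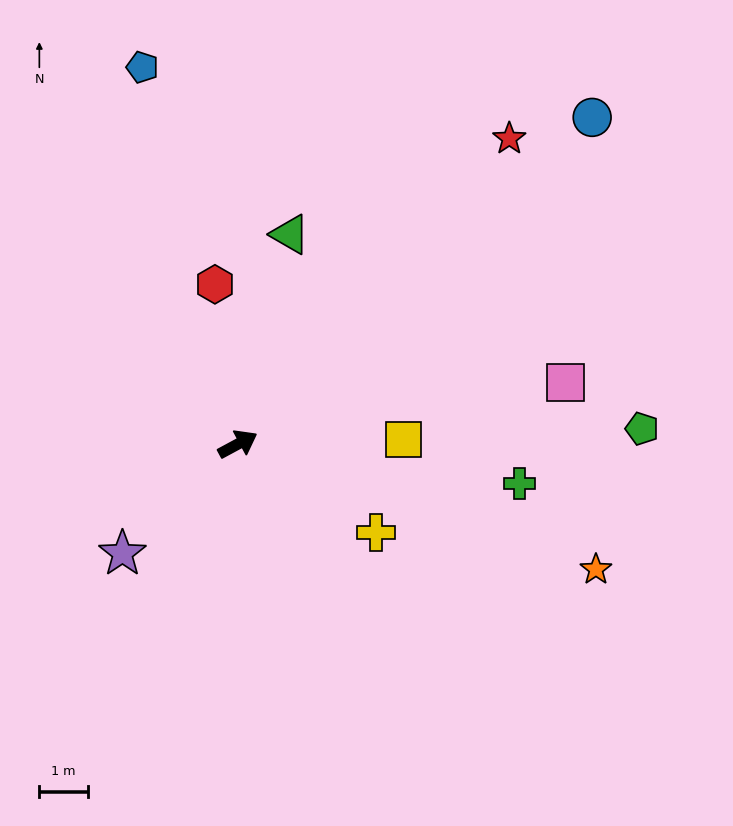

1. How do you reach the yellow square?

turn right 27°, forward 3.4 m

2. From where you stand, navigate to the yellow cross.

turn right 61°, forward 3.4 m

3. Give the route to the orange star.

turn right 48°, forward 7.8 m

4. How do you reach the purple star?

turn right 165°, forward 3.3 m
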